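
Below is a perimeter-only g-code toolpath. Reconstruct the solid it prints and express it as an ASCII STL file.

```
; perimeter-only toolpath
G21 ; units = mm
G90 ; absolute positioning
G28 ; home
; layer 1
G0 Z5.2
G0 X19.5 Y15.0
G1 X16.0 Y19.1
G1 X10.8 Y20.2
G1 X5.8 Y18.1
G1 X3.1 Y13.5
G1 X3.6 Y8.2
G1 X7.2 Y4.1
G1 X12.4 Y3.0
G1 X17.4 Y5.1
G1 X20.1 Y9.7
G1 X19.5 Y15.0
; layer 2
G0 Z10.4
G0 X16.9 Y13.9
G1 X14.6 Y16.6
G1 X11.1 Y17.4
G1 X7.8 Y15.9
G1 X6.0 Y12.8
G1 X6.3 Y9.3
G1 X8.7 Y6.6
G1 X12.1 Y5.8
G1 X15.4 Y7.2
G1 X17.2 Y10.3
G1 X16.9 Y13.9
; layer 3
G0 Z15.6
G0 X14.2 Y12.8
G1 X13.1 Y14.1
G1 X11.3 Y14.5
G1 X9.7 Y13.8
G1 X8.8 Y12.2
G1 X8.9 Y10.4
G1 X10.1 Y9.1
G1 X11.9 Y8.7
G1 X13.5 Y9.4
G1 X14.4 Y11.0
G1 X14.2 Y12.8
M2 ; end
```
solid part
  facet normal 0.0000 0.0000 -1.0000
    outer loop
      vertex 10.5 23.1 0.0
      vertex 17.5 21.6 0.0
      vertex 22.2 16.2 0.0
    endloop
  endfacet
  facet normal 0.0000 0.0000 -1.0000
    outer loop
      vertex 3.9 20.3 0.0
      vertex 10.5 23.1 0.0
      vertex 22.2 16.2 0.0
    endloop
  endfacet
  facet normal 0.0000 0.0000 -1.0000
    outer loop
      vertex 0.3 14.1 0.0
      vertex 3.9 20.3 0.0
      vertex 22.2 16.2 0.0
    endloop
  endfacet
  facet normal 0.0000 0.0000 -1.0000
    outer loop
      vertex 1.0 7.0 0.0
      vertex 0.3 14.1 0.0
      vertex 22.2 16.2 0.0
    endloop
  endfacet
  facet normal 0.0000 0.0000 -1.0000
    outer loop
      vertex 5.7 1.6 0.0
      vertex 1.0 7.0 0.0
      vertex 22.2 16.2 0.0
    endloop
  endfacet
  facet normal 0.0000 0.0000 -1.0000
    outer loop
      vertex 12.7 0.1 0.0
      vertex 5.7 1.6 0.0
      vertex 22.2 16.2 0.0
    endloop
  endfacet
  facet normal 0.0000 0.0000 -1.0000
    outer loop
      vertex 19.3 2.9 0.0
      vertex 12.7 0.1 0.0
      vertex 22.2 16.2 0.0
    endloop
  endfacet
  facet normal 0.0000 0.0000 -1.0000
    outer loop
      vertex 22.9 9.1 0.0
      vertex 19.3 2.9 0.0
      vertex 22.2 16.2 0.0
    endloop
  endfacet
  facet normal 0.6666 0.5802 0.4680
    outer loop
      vertex 22.2 16.2 0.0
      vertex 17.5 21.6 0.0
      vertex 11.6 11.6 20.8
    endloop
  endfacet
  facet normal 0.1852 0.8641 0.4680
    outer loop
      vertex 17.5 21.6 0.0
      vertex 10.5 23.1 0.0
      vertex 11.6 11.6 20.8
    endloop
  endfacet
  facet normal -0.3451 0.8135 0.4680
    outer loop
      vertex 10.5 23.1 0.0
      vertex 3.9 20.3 0.0
      vertex 11.6 11.6 20.8
    endloop
  endfacet
  facet normal -0.7641 0.4436 0.4684
    outer loop
      vertex 3.9 20.3 0.0
      vertex 0.3 14.1 0.0
      vertex 11.6 11.6 20.8
    endloop
  endfacet
  facet normal -0.8797 -0.0867 0.4675
    outer loop
      vertex 0.3 14.1 0.0
      vertex 1.0 7.0 0.0
      vertex 11.6 11.6 20.8
    endloop
  endfacet
  facet normal -0.6666 -0.5802 0.4680
    outer loop
      vertex 1.0 7.0 0.0
      vertex 5.7 1.6 0.0
      vertex 11.6 11.6 20.8
    endloop
  endfacet
  facet normal -0.1852 -0.8641 0.4680
    outer loop
      vertex 5.7 1.6 0.0
      vertex 12.7 0.1 0.0
      vertex 11.6 11.6 20.8
    endloop
  endfacet
  facet normal 0.3451 -0.8135 0.4680
    outer loop
      vertex 12.7 0.1 0.0
      vertex 19.3 2.9 0.0
      vertex 11.6 11.6 20.8
    endloop
  endfacet
  facet normal 0.7641 -0.4436 0.4684
    outer loop
      vertex 19.3 2.9 0.0
      vertex 22.9 9.1 0.0
      vertex 11.6 11.6 20.8
    endloop
  endfacet
  facet normal 0.8797 0.0867 0.4675
    outer loop
      vertex 22.9 9.1 0.0
      vertex 22.2 16.2 0.0
      vertex 11.6 11.6 20.8
    endloop
  endfacet
endsolid part

The G0 Z moves step by Δz≈5.2 mm. The G1 loops shrink linearly with z, so the solid tapers from its base footprint up to z≈20.8. Closing with a flat bottom cap and the tapered top and triangulating gives 18 facets — a regular 10-sided pyramid, base circumscribed radius ≈ 11.6 mm, apex at z ≈ 20.8 mm.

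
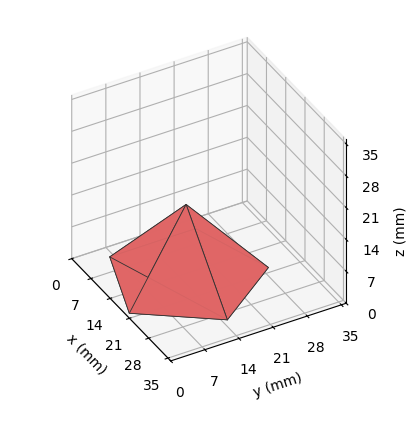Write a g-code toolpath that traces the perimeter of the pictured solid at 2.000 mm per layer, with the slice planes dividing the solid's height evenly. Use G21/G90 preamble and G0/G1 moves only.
Reading the render: the shape is a regular 5-sided pyramid, base circumscribed radius ≈ 15 mm, apex at z ≈ 16 mm (dimensions read to the nearest mm from the axis ticks). For the g-code, the solid's height is divided into equal slices at the stated Δz and each level perimeter traced with G1 moves after a G0 lift.

; perimeter-only toolpath
G21 ; units = mm
G90 ; absolute positioning
G28 ; home
; layer 1
G0 Z2.000
G0 X28.125 Y15.000
G1 X19.056 Y27.483
G1 X4.382 Y22.715
G1 X4.382 Y7.285
G1 X19.056 Y2.517
G1 X28.125 Y15.000
; layer 2
G0 Z4.000
G0 X26.250 Y15.000
G1 X18.476 Y25.700
G1 X5.899 Y21.613
G1 X5.899 Y8.387
G1 X18.476 Y4.300
G1 X26.250 Y15.000
; layer 3
G0 Z6.000
G0 X24.375 Y15.000
G1 X17.897 Y23.916
G1 X7.416 Y20.511
G1 X7.416 Y9.489
G1 X17.897 Y6.084
G1 X24.375 Y15.000
; layer 4
G0 Z8.000
G0 X22.500 Y15.000
G1 X17.318 Y22.133
G1 X8.933 Y19.409
G1 X8.933 Y10.591
G1 X17.318 Y7.867
G1 X22.500 Y15.000
; layer 5
G0 Z10.000
G0 X20.625 Y15.000
G1 X16.738 Y20.350
G1 X10.449 Y18.306
G1 X10.449 Y11.694
G1 X16.738 Y9.650
G1 X20.625 Y15.000
; layer 6
G0 Z12.000
G0 X18.750 Y15.000
G1 X16.159 Y18.566
G1 X11.966 Y17.204
G1 X11.966 Y12.796
G1 X16.159 Y11.434
G1 X18.750 Y15.000
; layer 7
G0 Z14.000
G0 X16.875 Y15.000
G1 X15.579 Y16.783
G1 X13.483 Y16.102
G1 X13.483 Y13.898
G1 X15.579 Y13.217
G1 X16.875 Y15.000
M2 ; end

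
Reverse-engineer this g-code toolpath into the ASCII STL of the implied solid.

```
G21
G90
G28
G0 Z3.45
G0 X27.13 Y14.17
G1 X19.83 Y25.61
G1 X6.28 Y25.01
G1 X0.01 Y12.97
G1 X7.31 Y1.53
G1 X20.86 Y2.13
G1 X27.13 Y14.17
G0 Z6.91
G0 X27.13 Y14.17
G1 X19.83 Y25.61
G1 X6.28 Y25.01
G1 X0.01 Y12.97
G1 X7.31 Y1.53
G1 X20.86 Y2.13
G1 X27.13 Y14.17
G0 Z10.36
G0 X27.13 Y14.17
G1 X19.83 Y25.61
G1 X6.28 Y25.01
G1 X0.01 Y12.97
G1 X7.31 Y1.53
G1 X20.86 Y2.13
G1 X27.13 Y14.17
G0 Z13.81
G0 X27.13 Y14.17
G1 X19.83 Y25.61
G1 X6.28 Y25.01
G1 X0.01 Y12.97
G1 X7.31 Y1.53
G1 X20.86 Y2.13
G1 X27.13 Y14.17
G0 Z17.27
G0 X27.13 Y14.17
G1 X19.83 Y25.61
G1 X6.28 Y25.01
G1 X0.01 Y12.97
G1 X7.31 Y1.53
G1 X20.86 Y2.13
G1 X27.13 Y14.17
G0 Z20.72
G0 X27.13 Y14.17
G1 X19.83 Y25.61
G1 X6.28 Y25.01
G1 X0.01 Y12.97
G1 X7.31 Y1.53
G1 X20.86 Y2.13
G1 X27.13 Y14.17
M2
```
solid part
  facet normal 0.0000 0.0000 -1.0000
    outer loop
      vertex 6.28 25.01 0.00
      vertex 19.83 25.61 0.00
      vertex 27.13 14.17 0.00
    endloop
  endfacet
  facet normal 0.0000 0.0000 -1.0000
    outer loop
      vertex 0.01 12.97 0.00
      vertex 6.28 25.01 0.00
      vertex 27.13 14.17 0.00
    endloop
  endfacet
  facet normal 0.0000 0.0000 -1.0000
    outer loop
      vertex 7.31 1.53 0.00
      vertex 0.01 12.97 0.00
      vertex 27.13 14.17 0.00
    endloop
  endfacet
  facet normal 0.0000 0.0000 -1.0000
    outer loop
      vertex 20.86 2.13 0.00
      vertex 7.31 1.53 0.00
      vertex 27.13 14.17 0.00
    endloop
  endfacet
  facet normal 0.0000 0.0000 1.0000
    outer loop
      vertex 27.13 14.17 20.72
      vertex 19.83 25.61 20.72
      vertex 6.28 25.01 20.72
    endloop
  endfacet
  facet normal 0.0000 0.0000 1.0000
    outer loop
      vertex 27.13 14.17 20.72
      vertex 6.28 25.01 20.72
      vertex 0.01 12.97 20.72
    endloop
  endfacet
  facet normal 0.0000 0.0000 1.0000
    outer loop
      vertex 27.13 14.17 20.72
      vertex 0.01 12.97 20.72
      vertex 7.31 1.53 20.72
    endloop
  endfacet
  facet normal 0.0000 0.0000 1.0000
    outer loop
      vertex 27.13 14.17 20.72
      vertex 7.31 1.53 20.72
      vertex 20.86 2.13 20.72
    endloop
  endfacet
  facet normal 0.8430 0.5379 0.0000
    outer loop
      vertex 27.13 14.17 0.00
      vertex 19.83 25.61 0.00
      vertex 19.83 25.61 20.72
    endloop
  endfacet
  facet normal 0.8430 0.5379 0.0000
    outer loop
      vertex 27.13 14.17 0.00
      vertex 19.83 25.61 20.72
      vertex 27.13 14.17 20.72
    endloop
  endfacet
  facet normal -0.0442 0.9990 0.0000
    outer loop
      vertex 19.83 25.61 0.00
      vertex 6.28 25.01 0.00
      vertex 6.28 25.01 20.72
    endloop
  endfacet
  facet normal -0.0442 0.9990 0.0000
    outer loop
      vertex 19.83 25.61 0.00
      vertex 6.28 25.01 20.72
      vertex 19.83 25.61 20.72
    endloop
  endfacet
  facet normal -0.8869 0.4619 0.0000
    outer loop
      vertex 6.28 25.01 0.00
      vertex 0.01 12.97 0.00
      vertex 0.01 12.97 20.72
    endloop
  endfacet
  facet normal -0.8869 0.4619 0.0000
    outer loop
      vertex 6.28 25.01 0.00
      vertex 0.01 12.97 20.72
      vertex 6.28 25.01 20.72
    endloop
  endfacet
  facet normal -0.8430 -0.5379 0.0000
    outer loop
      vertex 0.01 12.97 0.00
      vertex 7.31 1.53 0.00
      vertex 7.31 1.53 20.72
    endloop
  endfacet
  facet normal -0.8430 -0.5379 0.0000
    outer loop
      vertex 0.01 12.97 0.00
      vertex 7.31 1.53 20.72
      vertex 0.01 12.97 20.72
    endloop
  endfacet
  facet normal 0.0442 -0.9990 0.0000
    outer loop
      vertex 7.31 1.53 0.00
      vertex 20.86 2.13 0.00
      vertex 20.86 2.13 20.72
    endloop
  endfacet
  facet normal 0.0442 -0.9990 0.0000
    outer loop
      vertex 7.31 1.53 0.00
      vertex 20.86 2.13 20.72
      vertex 7.31 1.53 20.72
    endloop
  endfacet
  facet normal 0.8869 -0.4619 0.0000
    outer loop
      vertex 20.86 2.13 0.00
      vertex 27.13 14.17 0.00
      vertex 27.13 14.17 20.72
    endloop
  endfacet
  facet normal 0.8869 -0.4619 0.0000
    outer loop
      vertex 20.86 2.13 0.00
      vertex 27.13 14.17 20.72
      vertex 20.86 2.13 20.72
    endloop
  endfacet
endsolid part

The G0 Z moves step by Δz≈3.45 mm. Every layer's G1 loop is the same polygon, so the solid is a straight extrusion of it from z=0 to z≈20.7. Closing with flat bottom and top caps and triangulating gives 20 facets — a regular 6-sided prism (a cylinder approximated with 6 flat sides), circumscribed radius ≈ 13.6 mm, height ≈ 20.7 mm.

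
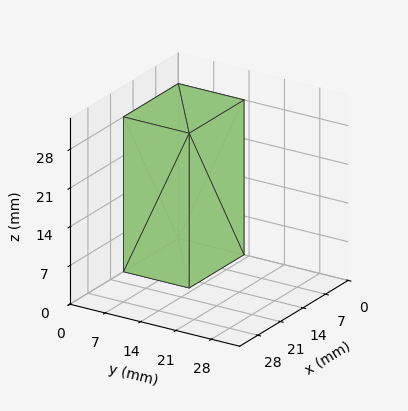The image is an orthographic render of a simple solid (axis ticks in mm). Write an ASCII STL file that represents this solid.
Reading the render: the shape is a rectangular box, roughly 17 × 13 mm footprint and 28 mm tall (dimensions read to the nearest mm from the axis ticks). For the STL, each face is triangulated and given an outward normal.

solid part
  facet normal 0.0000 0.0000 -1.0000
    outer loop
      vertex 17.0 13.0 0.0
      vertex 17.0 0.0 0.0
      vertex 0.0 0.0 0.0
    endloop
  endfacet
  facet normal 0.0000 0.0000 -1.0000
    outer loop
      vertex 0.0 13.0 0.0
      vertex 17.0 13.0 0.0
      vertex 0.0 0.0 0.0
    endloop
  endfacet
  facet normal 0.0000 0.0000 1.0000
    outer loop
      vertex 0.0 0.0 28.0
      vertex 17.0 0.0 28.0
      vertex 17.0 13.0 28.0
    endloop
  endfacet
  facet normal 0.0000 0.0000 1.0000
    outer loop
      vertex 0.0 0.0 28.0
      vertex 17.0 13.0 28.0
      vertex 0.0 13.0 28.0
    endloop
  endfacet
  facet normal 0.0000 -1.0000 0.0000
    outer loop
      vertex 0.0 0.0 0.0
      vertex 17.0 0.0 0.0
      vertex 17.0 0.0 28.0
    endloop
  endfacet
  facet normal 0.0000 -1.0000 0.0000
    outer loop
      vertex 0.0 0.0 0.0
      vertex 17.0 0.0 28.0
      vertex 0.0 0.0 28.0
    endloop
  endfacet
  facet normal 0.0000 1.0000 0.0000
    outer loop
      vertex 17.0 13.0 28.0
      vertex 17.0 13.0 0.0
      vertex 0.0 13.0 0.0
    endloop
  endfacet
  facet normal 0.0000 1.0000 0.0000
    outer loop
      vertex 0.0 13.0 28.0
      vertex 17.0 13.0 28.0
      vertex 0.0 13.0 0.0
    endloop
  endfacet
  facet normal -1.0000 0.0000 0.0000
    outer loop
      vertex 0.0 13.0 28.0
      vertex 0.0 13.0 0.0
      vertex 0.0 0.0 0.0
    endloop
  endfacet
  facet normal -1.0000 0.0000 0.0000
    outer loop
      vertex 0.0 0.0 28.0
      vertex 0.0 13.0 28.0
      vertex 0.0 0.0 0.0
    endloop
  endfacet
  facet normal 1.0000 0.0000 0.0000
    outer loop
      vertex 17.0 0.0 0.0
      vertex 17.0 13.0 0.0
      vertex 17.0 13.0 28.0
    endloop
  endfacet
  facet normal 1.0000 0.0000 0.0000
    outer loop
      vertex 17.0 0.0 0.0
      vertex 17.0 13.0 28.0
      vertex 17.0 0.0 28.0
    endloop
  endfacet
endsolid part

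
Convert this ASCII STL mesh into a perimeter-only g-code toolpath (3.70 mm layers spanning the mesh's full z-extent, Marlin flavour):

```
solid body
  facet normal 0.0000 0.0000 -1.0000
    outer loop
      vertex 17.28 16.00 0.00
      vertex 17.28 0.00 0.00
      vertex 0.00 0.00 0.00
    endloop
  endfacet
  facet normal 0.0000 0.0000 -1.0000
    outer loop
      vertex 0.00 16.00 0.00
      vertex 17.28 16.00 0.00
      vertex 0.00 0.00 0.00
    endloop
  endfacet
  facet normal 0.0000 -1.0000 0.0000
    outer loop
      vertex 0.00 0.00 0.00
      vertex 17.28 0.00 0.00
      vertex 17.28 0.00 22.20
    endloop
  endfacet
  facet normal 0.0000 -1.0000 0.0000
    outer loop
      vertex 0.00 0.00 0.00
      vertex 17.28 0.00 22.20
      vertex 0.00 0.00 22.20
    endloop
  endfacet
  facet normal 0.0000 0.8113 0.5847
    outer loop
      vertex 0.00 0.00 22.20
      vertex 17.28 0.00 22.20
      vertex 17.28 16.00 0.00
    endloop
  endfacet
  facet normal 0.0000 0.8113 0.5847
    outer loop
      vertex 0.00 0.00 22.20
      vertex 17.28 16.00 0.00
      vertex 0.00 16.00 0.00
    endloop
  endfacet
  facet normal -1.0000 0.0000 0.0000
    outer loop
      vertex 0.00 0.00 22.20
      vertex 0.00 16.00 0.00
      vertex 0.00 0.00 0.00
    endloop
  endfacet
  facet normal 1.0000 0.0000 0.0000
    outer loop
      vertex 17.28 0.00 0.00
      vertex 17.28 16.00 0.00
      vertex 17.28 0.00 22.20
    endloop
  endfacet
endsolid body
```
; perimeter-only toolpath
G21 ; units = mm
G90 ; absolute positioning
G28 ; home
; layer 1
G0 Z3.70
G0 X0.00 Y0.00
G1 X17.28 Y0.00
G1 X17.28 Y13.33
G1 X0.00 Y13.33
G1 X0.00 Y0.00
; layer 2
G0 Z7.40
G0 X0.00 Y0.00
G1 X17.28 Y0.00
G1 X17.28 Y10.67
G1 X0.00 Y10.67
G1 X0.00 Y0.00
; layer 3
G0 Z11.10
G0 X0.00 Y0.00
G1 X17.28 Y0.00
G1 X17.28 Y8.00
G1 X0.00 Y8.00
G1 X0.00 Y0.00
; layer 4
G0 Z14.80
G0 X0.00 Y0.00
G1 X17.28 Y0.00
G1 X17.28 Y5.33
G1 X0.00 Y5.33
G1 X0.00 Y0.00
; layer 5
G0 Z18.50
G0 X0.00 Y0.00
G1 X17.28 Y0.00
G1 X17.28 Y2.67
G1 X0.00 Y2.67
G1 X0.00 Y0.00
M2 ; end

The solid is a wedge (ramp): 17.3 × 16 mm base, rising to 22.2 mm along the y=0 edge and sloping linearly to z=0 at y=16. Slicing at Δz = 3.70 mm — 6 equal slices spanning the solid's height, so layer i sits at z = i·h/6 — gives 5 non-empty perimeters. Each is a 4-segment closed polygon; G0 lifts to the layer z and rapids to the start vertex, then G1 traces the edges. The cross-section shrinks linearly with z (the slice at the apex is degenerate and omitted).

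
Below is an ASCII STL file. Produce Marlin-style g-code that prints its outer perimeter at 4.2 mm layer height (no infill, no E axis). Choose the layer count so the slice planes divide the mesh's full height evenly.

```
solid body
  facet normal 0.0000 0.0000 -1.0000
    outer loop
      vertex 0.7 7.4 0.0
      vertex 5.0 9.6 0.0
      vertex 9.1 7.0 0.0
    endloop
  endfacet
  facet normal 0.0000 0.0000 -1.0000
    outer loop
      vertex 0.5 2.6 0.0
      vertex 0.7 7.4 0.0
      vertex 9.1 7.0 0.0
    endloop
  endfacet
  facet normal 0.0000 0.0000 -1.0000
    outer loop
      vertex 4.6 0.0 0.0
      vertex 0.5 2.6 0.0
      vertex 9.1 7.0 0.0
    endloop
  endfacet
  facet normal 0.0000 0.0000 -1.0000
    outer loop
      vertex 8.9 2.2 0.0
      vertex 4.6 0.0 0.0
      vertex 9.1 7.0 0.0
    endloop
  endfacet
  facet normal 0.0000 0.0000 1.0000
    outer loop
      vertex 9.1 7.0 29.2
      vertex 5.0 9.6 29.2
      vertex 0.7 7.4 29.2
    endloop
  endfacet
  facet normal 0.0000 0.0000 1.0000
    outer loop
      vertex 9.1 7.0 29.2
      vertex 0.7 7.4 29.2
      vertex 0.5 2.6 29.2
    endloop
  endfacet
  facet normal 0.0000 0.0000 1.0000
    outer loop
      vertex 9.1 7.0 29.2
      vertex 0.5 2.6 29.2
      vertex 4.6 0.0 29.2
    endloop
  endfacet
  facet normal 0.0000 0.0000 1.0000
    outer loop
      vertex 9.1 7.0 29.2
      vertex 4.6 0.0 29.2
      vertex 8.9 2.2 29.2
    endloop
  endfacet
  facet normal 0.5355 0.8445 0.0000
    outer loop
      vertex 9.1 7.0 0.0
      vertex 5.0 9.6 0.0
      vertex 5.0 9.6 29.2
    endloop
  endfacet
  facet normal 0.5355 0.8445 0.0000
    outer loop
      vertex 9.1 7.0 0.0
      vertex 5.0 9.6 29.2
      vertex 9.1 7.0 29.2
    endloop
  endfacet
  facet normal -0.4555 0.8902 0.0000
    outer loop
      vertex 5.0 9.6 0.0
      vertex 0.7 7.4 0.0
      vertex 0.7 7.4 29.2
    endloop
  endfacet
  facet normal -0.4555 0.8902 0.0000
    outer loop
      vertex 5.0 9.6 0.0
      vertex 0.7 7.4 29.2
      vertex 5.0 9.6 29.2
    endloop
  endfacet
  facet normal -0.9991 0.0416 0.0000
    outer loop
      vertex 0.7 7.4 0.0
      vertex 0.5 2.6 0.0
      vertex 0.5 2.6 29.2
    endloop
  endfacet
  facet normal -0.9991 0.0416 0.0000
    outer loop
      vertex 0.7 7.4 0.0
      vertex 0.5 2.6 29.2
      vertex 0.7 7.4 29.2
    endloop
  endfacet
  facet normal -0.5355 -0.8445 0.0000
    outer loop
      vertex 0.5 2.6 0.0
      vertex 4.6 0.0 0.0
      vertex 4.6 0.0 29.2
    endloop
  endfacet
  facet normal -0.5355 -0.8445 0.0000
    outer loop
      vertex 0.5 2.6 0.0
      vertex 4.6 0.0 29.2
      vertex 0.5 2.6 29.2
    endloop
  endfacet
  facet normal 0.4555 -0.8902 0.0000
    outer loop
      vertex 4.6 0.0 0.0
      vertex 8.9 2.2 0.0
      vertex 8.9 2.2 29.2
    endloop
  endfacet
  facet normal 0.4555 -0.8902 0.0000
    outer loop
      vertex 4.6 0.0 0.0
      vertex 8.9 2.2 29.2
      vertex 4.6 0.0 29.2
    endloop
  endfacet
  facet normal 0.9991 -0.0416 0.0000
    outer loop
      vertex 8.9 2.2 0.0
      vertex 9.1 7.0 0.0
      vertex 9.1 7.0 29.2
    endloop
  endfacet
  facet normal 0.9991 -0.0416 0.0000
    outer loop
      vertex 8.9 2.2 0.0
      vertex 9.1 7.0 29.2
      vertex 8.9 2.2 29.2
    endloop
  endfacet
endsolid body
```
; perimeter-only toolpath
G21 ; units = mm
G90 ; absolute positioning
G28 ; home
; layer 1
G0 Z4.2
G0 X9.1 Y7.0
G1 X5.0 Y9.6
G1 X0.7 Y7.4
G1 X0.5 Y2.6
G1 X4.6 Y0.0
G1 X8.9 Y2.2
G1 X9.1 Y7.0
; layer 2
G0 Z8.3
G0 X9.1 Y7.0
G1 X5.0 Y9.6
G1 X0.7 Y7.4
G1 X0.5 Y2.6
G1 X4.6 Y0.0
G1 X8.9 Y2.2
G1 X9.1 Y7.0
; layer 3
G0 Z12.5
G0 X9.1 Y7.0
G1 X5.0 Y9.6
G1 X0.7 Y7.4
G1 X0.5 Y2.6
G1 X4.6 Y0.0
G1 X8.9 Y2.2
G1 X9.1 Y7.0
; layer 4
G0 Z16.7
G0 X9.1 Y7.0
G1 X5.0 Y9.6
G1 X0.7 Y7.4
G1 X0.5 Y2.6
G1 X4.6 Y0.0
G1 X8.9 Y2.2
G1 X9.1 Y7.0
; layer 5
G0 Z20.9
G0 X9.1 Y7.0
G1 X5.0 Y9.6
G1 X0.7 Y7.4
G1 X0.5 Y2.6
G1 X4.6 Y0.0
G1 X8.9 Y2.2
G1 X9.1 Y7.0
; layer 6
G0 Z25.0
G0 X9.1 Y7.0
G1 X5.0 Y9.6
G1 X0.7 Y7.4
G1 X0.5 Y2.6
G1 X4.6 Y0.0
G1 X8.9 Y2.2
G1 X9.1 Y7.0
; layer 7
G0 Z29.2
G0 X9.1 Y7.0
G1 X5.0 Y9.6
G1 X0.7 Y7.4
G1 X0.5 Y2.6
G1 X4.6 Y0.0
G1 X8.9 Y2.2
G1 X9.1 Y7.0
M2 ; end

The solid is a regular 6-sided prism (a cylinder approximated with 6 flat sides), circumscribed radius ≈ 4.8 mm, height ≈ 29.2 mm. Slicing at Δz = 4.2 mm — 7 equal slices spanning the solid's height, so layer i sits at z = i·h/7 — gives 7 non-empty perimeters. Each is a 6-segment closed polygon; G0 lifts to the layer z and rapids to the start vertex, then G1 traces the edges.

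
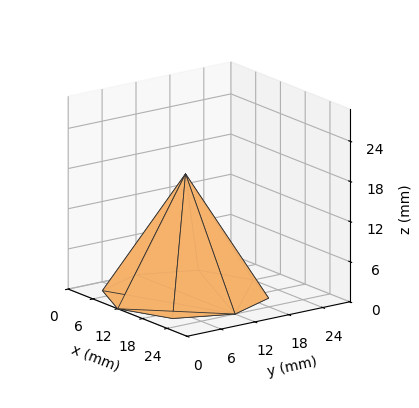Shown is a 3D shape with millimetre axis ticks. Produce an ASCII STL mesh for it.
Reading the render: the shape is a regular 8-sided pyramid, base circumscribed radius ≈ 12 mm, apex at z ≈ 18 mm (dimensions read to the nearest mm from the axis ticks). For the STL, each face is triangulated and given an outward normal.

solid part
  facet normal 0.0000 0.0000 -1.0000
    outer loop
      vertex 12.0 24.0 0.0
      vertex 20.5 20.5 0.0
      vertex 24.0 12.0 0.0
    endloop
  endfacet
  facet normal 0.0000 0.0000 -1.0000
    outer loop
      vertex 3.5 20.5 0.0
      vertex 12.0 24.0 0.0
      vertex 24.0 12.0 0.0
    endloop
  endfacet
  facet normal 0.0000 0.0000 -1.0000
    outer loop
      vertex 0.0 12.0 0.0
      vertex 3.5 20.5 0.0
      vertex 24.0 12.0 0.0
    endloop
  endfacet
  facet normal 0.0000 0.0000 -1.0000
    outer loop
      vertex 3.5 3.5 0.0
      vertex 0.0 12.0 0.0
      vertex 24.0 12.0 0.0
    endloop
  endfacet
  facet normal 0.0000 0.0000 -1.0000
    outer loop
      vertex 12.0 0.0 0.0
      vertex 3.5 3.5 0.0
      vertex 24.0 12.0 0.0
    endloop
  endfacet
  facet normal 0.0000 0.0000 -1.0000
    outer loop
      vertex 20.5 3.5 0.0
      vertex 12.0 0.0 0.0
      vertex 24.0 12.0 0.0
    endloop
  endfacet
  facet normal 0.7871 0.3241 0.5248
    outer loop
      vertex 24.0 12.0 0.0
      vertex 20.5 20.5 0.0
      vertex 12.0 12.0 18.0
    endloop
  endfacet
  facet normal 0.3241 0.7871 0.5248
    outer loop
      vertex 20.5 20.5 0.0
      vertex 12.0 24.0 0.0
      vertex 12.0 12.0 18.0
    endloop
  endfacet
  facet normal -0.3241 0.7871 0.5248
    outer loop
      vertex 12.0 24.0 0.0
      vertex 3.5 20.5 0.0
      vertex 12.0 12.0 18.0
    endloop
  endfacet
  facet normal -0.7871 0.3241 0.5248
    outer loop
      vertex 3.5 20.5 0.0
      vertex 0.0 12.0 0.0
      vertex 12.0 12.0 18.0
    endloop
  endfacet
  facet normal -0.7871 -0.3241 0.5248
    outer loop
      vertex 0.0 12.0 0.0
      vertex 3.5 3.5 0.0
      vertex 12.0 12.0 18.0
    endloop
  endfacet
  facet normal -0.3241 -0.7871 0.5248
    outer loop
      vertex 3.5 3.5 0.0
      vertex 12.0 0.0 0.0
      vertex 12.0 12.0 18.0
    endloop
  endfacet
  facet normal 0.3241 -0.7871 0.5248
    outer loop
      vertex 12.0 0.0 0.0
      vertex 20.5 3.5 0.0
      vertex 12.0 12.0 18.0
    endloop
  endfacet
  facet normal 0.7871 -0.3241 0.5248
    outer loop
      vertex 20.5 3.5 0.0
      vertex 24.0 12.0 0.0
      vertex 12.0 12.0 18.0
    endloop
  endfacet
endsolid part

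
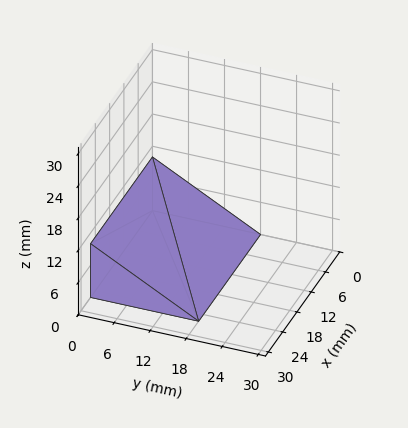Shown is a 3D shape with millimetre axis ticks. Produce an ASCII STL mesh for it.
Reading the render: the shape is a wedge (ramp): 26 × 18 mm base, rising to 10 mm along the y=0 edge and sloping linearly to z=0 at y=18 (dimensions read to the nearest mm from the axis ticks). For the STL, each face is triangulated and given an outward normal.

solid part
  facet normal 0.0000 0.0000 -1.0000
    outer loop
      vertex 26.0 18.0 0.0
      vertex 26.0 0.0 0.0
      vertex 0.0 0.0 0.0
    endloop
  endfacet
  facet normal 0.0000 0.0000 -1.0000
    outer loop
      vertex 0.0 18.0 0.0
      vertex 26.0 18.0 0.0
      vertex 0.0 0.0 0.0
    endloop
  endfacet
  facet normal 0.0000 -1.0000 0.0000
    outer loop
      vertex 0.0 0.0 0.0
      vertex 26.0 0.0 0.0
      vertex 26.0 0.0 10.0
    endloop
  endfacet
  facet normal 0.0000 -1.0000 0.0000
    outer loop
      vertex 0.0 0.0 0.0
      vertex 26.0 0.0 10.0
      vertex 0.0 0.0 10.0
    endloop
  endfacet
  facet normal 0.0000 0.4856 0.8742
    outer loop
      vertex 0.0 0.0 10.0
      vertex 26.0 0.0 10.0
      vertex 26.0 18.0 0.0
    endloop
  endfacet
  facet normal 0.0000 0.4856 0.8742
    outer loop
      vertex 0.0 0.0 10.0
      vertex 26.0 18.0 0.0
      vertex 0.0 18.0 0.0
    endloop
  endfacet
  facet normal -1.0000 0.0000 0.0000
    outer loop
      vertex 0.0 0.0 10.0
      vertex 0.0 18.0 0.0
      vertex 0.0 0.0 0.0
    endloop
  endfacet
  facet normal 1.0000 0.0000 0.0000
    outer loop
      vertex 26.0 0.0 0.0
      vertex 26.0 18.0 0.0
      vertex 26.0 0.0 10.0
    endloop
  endfacet
endsolid part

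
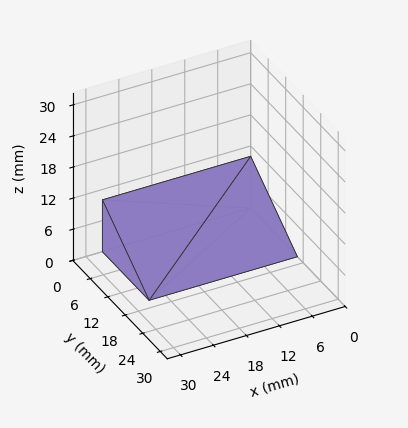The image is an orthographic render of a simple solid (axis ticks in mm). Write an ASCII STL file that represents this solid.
Reading the render: the shape is a wedge (ramp): 27 × 16 mm base, rising to 10 mm along the y=0 edge and sloping linearly to z=0 at y=16 (dimensions read to the nearest mm from the axis ticks). For the STL, each face is triangulated and given an outward normal.

solid part
  facet normal 0.0000 0.0000 -1.0000
    outer loop
      vertex 27.000 16.000 0.000
      vertex 27.000 0.000 0.000
      vertex 0.000 0.000 0.000
    endloop
  endfacet
  facet normal 0.0000 0.0000 -1.0000
    outer loop
      vertex 0.000 16.000 0.000
      vertex 27.000 16.000 0.000
      vertex 0.000 0.000 0.000
    endloop
  endfacet
  facet normal 0.0000 -1.0000 0.0000
    outer loop
      vertex 0.000 0.000 0.000
      vertex 27.000 0.000 0.000
      vertex 27.000 0.000 10.000
    endloop
  endfacet
  facet normal 0.0000 -1.0000 0.0000
    outer loop
      vertex 0.000 0.000 0.000
      vertex 27.000 0.000 10.000
      vertex 0.000 0.000 10.000
    endloop
  endfacet
  facet normal 0.0000 0.5300 0.8480
    outer loop
      vertex 0.000 0.000 10.000
      vertex 27.000 0.000 10.000
      vertex 27.000 16.000 0.000
    endloop
  endfacet
  facet normal 0.0000 0.5300 0.8480
    outer loop
      vertex 0.000 0.000 10.000
      vertex 27.000 16.000 0.000
      vertex 0.000 16.000 0.000
    endloop
  endfacet
  facet normal -1.0000 0.0000 0.0000
    outer loop
      vertex 0.000 0.000 10.000
      vertex 0.000 16.000 0.000
      vertex 0.000 0.000 0.000
    endloop
  endfacet
  facet normal 1.0000 0.0000 0.0000
    outer loop
      vertex 27.000 0.000 0.000
      vertex 27.000 16.000 0.000
      vertex 27.000 0.000 10.000
    endloop
  endfacet
endsolid part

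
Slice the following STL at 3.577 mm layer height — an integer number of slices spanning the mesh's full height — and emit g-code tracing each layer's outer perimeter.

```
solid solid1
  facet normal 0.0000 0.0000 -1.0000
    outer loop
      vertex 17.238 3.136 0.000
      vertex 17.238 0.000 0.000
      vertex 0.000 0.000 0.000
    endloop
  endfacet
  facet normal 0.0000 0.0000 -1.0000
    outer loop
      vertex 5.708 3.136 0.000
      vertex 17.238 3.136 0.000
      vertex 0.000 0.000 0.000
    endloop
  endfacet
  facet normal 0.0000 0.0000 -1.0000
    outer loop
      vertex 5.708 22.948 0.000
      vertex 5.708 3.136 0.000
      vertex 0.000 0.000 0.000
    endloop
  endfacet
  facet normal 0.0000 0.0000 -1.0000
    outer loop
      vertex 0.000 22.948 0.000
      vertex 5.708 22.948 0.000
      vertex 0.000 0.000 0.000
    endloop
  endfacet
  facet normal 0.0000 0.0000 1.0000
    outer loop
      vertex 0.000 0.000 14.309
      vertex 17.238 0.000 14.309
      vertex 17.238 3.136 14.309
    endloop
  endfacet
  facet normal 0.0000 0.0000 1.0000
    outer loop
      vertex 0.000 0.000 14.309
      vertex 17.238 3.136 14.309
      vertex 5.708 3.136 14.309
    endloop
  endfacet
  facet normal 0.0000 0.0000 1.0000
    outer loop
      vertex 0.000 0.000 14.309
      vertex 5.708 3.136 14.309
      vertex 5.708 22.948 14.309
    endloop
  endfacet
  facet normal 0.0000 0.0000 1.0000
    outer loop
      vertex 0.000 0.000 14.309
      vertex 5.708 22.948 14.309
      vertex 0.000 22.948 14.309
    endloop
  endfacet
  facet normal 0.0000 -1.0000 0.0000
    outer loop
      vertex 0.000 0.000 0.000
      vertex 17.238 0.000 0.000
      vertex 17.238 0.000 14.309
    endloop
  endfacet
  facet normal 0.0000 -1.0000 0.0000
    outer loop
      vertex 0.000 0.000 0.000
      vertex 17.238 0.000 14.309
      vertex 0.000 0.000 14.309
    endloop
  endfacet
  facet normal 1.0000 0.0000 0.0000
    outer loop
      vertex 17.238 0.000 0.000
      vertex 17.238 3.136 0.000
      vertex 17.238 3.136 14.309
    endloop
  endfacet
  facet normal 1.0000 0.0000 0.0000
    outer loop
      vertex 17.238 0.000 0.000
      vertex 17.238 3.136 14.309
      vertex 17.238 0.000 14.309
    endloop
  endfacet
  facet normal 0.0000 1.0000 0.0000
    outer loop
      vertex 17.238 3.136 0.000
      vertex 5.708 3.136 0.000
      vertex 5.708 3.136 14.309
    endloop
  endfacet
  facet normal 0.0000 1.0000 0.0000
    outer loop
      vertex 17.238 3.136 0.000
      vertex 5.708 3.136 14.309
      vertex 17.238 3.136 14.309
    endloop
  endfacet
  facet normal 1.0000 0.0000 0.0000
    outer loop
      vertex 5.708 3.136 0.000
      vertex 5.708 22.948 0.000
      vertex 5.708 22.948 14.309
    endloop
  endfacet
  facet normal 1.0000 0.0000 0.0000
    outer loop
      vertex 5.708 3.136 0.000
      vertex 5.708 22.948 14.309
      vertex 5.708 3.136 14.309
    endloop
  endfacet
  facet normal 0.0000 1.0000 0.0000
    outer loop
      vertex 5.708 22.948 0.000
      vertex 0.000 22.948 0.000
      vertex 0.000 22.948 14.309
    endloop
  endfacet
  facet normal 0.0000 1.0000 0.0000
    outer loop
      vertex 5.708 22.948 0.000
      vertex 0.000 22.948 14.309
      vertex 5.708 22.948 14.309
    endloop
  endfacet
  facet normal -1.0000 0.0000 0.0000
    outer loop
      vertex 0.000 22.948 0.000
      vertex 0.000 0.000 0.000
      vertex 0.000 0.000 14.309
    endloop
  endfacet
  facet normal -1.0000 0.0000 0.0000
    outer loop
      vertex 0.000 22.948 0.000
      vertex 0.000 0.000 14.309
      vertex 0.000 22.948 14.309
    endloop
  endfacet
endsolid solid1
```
; perimeter-only toolpath
G21 ; units = mm
G90 ; absolute positioning
G28 ; home
; layer 1
G0 Z3.577
G0 X0.000 Y0.000
G1 X17.238 Y0.000
G1 X17.238 Y3.136
G1 X5.708 Y3.136
G1 X5.708 Y22.948
G1 X0.000 Y22.948
G1 X0.000 Y0.000
; layer 2
G0 Z7.154
G0 X0.000 Y0.000
G1 X17.238 Y0.000
G1 X17.238 Y3.136
G1 X5.708 Y3.136
G1 X5.708 Y22.948
G1 X0.000 Y22.948
G1 X0.000 Y0.000
; layer 3
G0 Z10.732
G0 X0.000 Y0.000
G1 X17.238 Y0.000
G1 X17.238 Y3.136
G1 X5.708 Y3.136
G1 X5.708 Y22.948
G1 X0.000 Y22.948
G1 X0.000 Y0.000
; layer 4
G0 Z14.309
G0 X0.000 Y0.000
G1 X17.238 Y0.000
G1 X17.238 Y3.136
G1 X5.708 Y3.136
G1 X5.708 Y22.948
G1 X0.000 Y22.948
G1 X0.000 Y0.000
M2 ; end

The solid is an L-shaped prism: outer 17.2 × 22.9 mm, arm thicknesses ≈ 3.14 mm (horizontal) and 5.71 mm (vertical), extruded 14.3 mm in z. Slicing at Δz = 3.577 mm — 4 equal slices spanning the solid's height, so layer i sits at z = i·h/4 — gives 4 non-empty perimeters. Each is a 6-segment closed polygon; G0 lifts to the layer z and rapids to the start vertex, then G1 traces the edges.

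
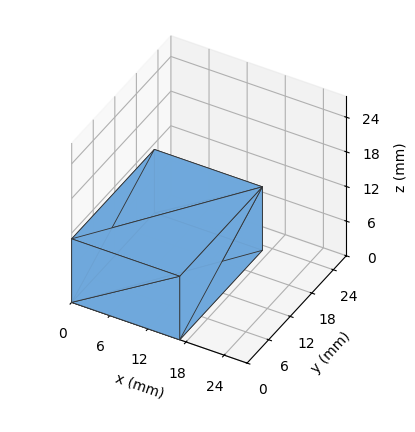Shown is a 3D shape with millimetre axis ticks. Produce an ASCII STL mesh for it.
Reading the render: the shape is a rectangular box, roughly 17 × 23 mm footprint and 11 mm tall (dimensions read to the nearest mm from the axis ticks). For the STL, each face is triangulated and given an outward normal.

solid part
  facet normal 0.0000 0.0000 -1.0000
    outer loop
      vertex 17.0 23.0 0.0
      vertex 17.0 0.0 0.0
      vertex 0.0 0.0 0.0
    endloop
  endfacet
  facet normal 0.0000 0.0000 -1.0000
    outer loop
      vertex 0.0 23.0 0.0
      vertex 17.0 23.0 0.0
      vertex 0.0 0.0 0.0
    endloop
  endfacet
  facet normal 0.0000 0.0000 1.0000
    outer loop
      vertex 0.0 0.0 11.0
      vertex 17.0 0.0 11.0
      vertex 17.0 23.0 11.0
    endloop
  endfacet
  facet normal 0.0000 0.0000 1.0000
    outer loop
      vertex 0.0 0.0 11.0
      vertex 17.0 23.0 11.0
      vertex 0.0 23.0 11.0
    endloop
  endfacet
  facet normal 0.0000 -1.0000 0.0000
    outer loop
      vertex 0.0 0.0 0.0
      vertex 17.0 0.0 0.0
      vertex 17.0 0.0 11.0
    endloop
  endfacet
  facet normal 0.0000 -1.0000 0.0000
    outer loop
      vertex 0.0 0.0 0.0
      vertex 17.0 0.0 11.0
      vertex 0.0 0.0 11.0
    endloop
  endfacet
  facet normal 0.0000 1.0000 0.0000
    outer loop
      vertex 17.0 23.0 11.0
      vertex 17.0 23.0 0.0
      vertex 0.0 23.0 0.0
    endloop
  endfacet
  facet normal 0.0000 1.0000 0.0000
    outer loop
      vertex 0.0 23.0 11.0
      vertex 17.0 23.0 11.0
      vertex 0.0 23.0 0.0
    endloop
  endfacet
  facet normal -1.0000 0.0000 0.0000
    outer loop
      vertex 0.0 23.0 11.0
      vertex 0.0 23.0 0.0
      vertex 0.0 0.0 0.0
    endloop
  endfacet
  facet normal -1.0000 0.0000 0.0000
    outer loop
      vertex 0.0 0.0 11.0
      vertex 0.0 23.0 11.0
      vertex 0.0 0.0 0.0
    endloop
  endfacet
  facet normal 1.0000 0.0000 0.0000
    outer loop
      vertex 17.0 0.0 0.0
      vertex 17.0 23.0 0.0
      vertex 17.0 23.0 11.0
    endloop
  endfacet
  facet normal 1.0000 0.0000 0.0000
    outer loop
      vertex 17.0 0.0 0.0
      vertex 17.0 23.0 11.0
      vertex 17.0 0.0 11.0
    endloop
  endfacet
endsolid part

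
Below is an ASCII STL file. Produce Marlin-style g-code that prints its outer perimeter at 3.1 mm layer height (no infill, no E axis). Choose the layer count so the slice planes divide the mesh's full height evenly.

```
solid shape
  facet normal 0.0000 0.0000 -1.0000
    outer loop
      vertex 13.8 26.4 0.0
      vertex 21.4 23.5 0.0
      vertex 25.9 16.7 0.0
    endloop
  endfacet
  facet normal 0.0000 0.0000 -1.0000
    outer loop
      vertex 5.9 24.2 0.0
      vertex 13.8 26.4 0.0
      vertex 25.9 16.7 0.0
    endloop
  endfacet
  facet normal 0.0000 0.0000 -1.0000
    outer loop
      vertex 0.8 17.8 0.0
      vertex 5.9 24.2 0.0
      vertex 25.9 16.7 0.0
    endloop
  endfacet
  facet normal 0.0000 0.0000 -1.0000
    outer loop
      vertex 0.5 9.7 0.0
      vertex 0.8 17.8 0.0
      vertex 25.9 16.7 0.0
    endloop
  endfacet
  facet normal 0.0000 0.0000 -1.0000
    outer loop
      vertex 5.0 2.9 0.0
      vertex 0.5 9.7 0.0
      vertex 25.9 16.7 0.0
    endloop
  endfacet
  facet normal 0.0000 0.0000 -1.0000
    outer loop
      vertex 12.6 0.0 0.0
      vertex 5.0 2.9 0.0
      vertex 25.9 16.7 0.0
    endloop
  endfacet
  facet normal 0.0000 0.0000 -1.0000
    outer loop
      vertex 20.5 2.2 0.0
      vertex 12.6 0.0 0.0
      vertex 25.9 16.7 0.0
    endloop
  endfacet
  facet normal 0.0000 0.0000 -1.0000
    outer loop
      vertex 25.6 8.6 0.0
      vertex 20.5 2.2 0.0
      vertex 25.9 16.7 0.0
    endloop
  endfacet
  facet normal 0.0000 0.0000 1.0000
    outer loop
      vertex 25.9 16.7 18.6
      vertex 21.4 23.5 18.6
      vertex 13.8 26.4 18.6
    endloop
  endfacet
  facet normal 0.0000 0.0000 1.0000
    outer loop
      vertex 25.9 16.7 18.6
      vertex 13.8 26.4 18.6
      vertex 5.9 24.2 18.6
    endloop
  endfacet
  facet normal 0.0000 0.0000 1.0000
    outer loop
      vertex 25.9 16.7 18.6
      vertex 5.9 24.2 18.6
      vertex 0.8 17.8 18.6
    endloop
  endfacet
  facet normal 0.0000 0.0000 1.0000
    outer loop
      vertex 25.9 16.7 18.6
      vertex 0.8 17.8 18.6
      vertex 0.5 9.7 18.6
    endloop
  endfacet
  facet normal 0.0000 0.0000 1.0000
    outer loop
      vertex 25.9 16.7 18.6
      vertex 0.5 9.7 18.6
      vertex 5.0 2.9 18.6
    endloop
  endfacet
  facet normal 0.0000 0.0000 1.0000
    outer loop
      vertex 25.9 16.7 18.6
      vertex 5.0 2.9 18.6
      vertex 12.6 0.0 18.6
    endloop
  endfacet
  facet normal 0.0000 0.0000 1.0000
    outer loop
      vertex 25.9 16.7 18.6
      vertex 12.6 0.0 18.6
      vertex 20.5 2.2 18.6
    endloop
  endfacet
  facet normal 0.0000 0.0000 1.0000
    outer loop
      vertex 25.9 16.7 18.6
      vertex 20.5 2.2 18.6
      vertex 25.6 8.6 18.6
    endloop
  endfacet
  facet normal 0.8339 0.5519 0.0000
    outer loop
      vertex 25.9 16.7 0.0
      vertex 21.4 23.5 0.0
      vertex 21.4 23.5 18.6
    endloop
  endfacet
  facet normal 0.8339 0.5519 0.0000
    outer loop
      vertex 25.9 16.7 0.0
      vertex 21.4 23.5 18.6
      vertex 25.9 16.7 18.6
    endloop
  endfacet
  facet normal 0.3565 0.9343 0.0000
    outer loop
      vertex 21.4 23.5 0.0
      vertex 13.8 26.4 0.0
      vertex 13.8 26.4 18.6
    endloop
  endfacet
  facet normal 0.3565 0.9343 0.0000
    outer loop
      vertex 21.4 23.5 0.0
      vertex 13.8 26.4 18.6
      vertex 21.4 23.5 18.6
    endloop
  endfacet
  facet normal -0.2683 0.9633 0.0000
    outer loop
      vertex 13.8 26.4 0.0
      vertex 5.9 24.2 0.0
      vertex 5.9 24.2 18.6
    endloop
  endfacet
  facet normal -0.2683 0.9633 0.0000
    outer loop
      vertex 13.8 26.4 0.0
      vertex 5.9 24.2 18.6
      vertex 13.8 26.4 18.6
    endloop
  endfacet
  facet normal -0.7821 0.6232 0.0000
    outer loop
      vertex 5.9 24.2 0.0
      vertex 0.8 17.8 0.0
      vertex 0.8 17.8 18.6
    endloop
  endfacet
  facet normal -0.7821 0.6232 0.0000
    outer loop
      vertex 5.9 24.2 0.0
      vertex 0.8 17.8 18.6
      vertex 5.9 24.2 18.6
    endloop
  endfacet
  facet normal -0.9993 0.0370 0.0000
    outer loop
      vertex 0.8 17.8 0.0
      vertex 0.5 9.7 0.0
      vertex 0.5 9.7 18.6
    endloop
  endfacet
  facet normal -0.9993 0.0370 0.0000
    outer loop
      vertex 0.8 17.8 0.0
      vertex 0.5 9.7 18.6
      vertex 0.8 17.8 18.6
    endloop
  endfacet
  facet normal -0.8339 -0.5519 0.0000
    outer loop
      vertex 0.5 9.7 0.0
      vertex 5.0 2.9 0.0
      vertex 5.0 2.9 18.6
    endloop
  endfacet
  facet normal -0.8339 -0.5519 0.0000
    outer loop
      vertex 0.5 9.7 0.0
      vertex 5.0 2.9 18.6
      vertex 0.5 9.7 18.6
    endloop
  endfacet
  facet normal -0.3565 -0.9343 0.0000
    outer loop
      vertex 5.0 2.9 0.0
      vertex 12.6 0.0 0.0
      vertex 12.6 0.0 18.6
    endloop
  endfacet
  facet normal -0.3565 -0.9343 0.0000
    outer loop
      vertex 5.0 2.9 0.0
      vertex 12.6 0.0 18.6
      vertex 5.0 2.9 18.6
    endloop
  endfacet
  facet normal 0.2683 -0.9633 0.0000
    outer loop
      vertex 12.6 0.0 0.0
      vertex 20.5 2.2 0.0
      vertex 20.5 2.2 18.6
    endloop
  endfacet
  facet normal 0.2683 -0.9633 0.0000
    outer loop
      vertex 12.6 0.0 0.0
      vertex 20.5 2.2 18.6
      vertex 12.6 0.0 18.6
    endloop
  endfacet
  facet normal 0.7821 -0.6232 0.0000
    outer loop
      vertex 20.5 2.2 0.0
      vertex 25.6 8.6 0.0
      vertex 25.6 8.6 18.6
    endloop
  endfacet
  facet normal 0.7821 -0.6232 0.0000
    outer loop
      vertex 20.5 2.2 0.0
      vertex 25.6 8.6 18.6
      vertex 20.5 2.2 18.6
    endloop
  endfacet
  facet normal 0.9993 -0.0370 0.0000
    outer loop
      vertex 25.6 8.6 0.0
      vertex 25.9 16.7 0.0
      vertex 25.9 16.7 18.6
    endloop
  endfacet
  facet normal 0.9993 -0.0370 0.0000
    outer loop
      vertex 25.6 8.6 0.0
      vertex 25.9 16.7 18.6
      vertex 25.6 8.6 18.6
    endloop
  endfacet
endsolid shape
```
; perimeter-only toolpath
G21 ; units = mm
G90 ; absolute positioning
G28 ; home
; layer 1
G0 Z3.1
G0 X25.9 Y16.7
G1 X21.4 Y23.5
G1 X13.8 Y26.4
G1 X5.9 Y24.2
G1 X0.8 Y17.8
G1 X0.5 Y9.7
G1 X5.0 Y2.9
G1 X12.6 Y0.0
G1 X20.5 Y2.2
G1 X25.6 Y8.6
G1 X25.9 Y16.7
; layer 2
G0 Z6.2
G0 X25.9 Y16.7
G1 X21.4 Y23.5
G1 X13.8 Y26.4
G1 X5.9 Y24.2
G1 X0.8 Y17.8
G1 X0.5 Y9.7
G1 X5.0 Y2.9
G1 X12.6 Y0.0
G1 X20.5 Y2.2
G1 X25.6 Y8.6
G1 X25.9 Y16.7
; layer 3
G0 Z9.3
G0 X25.9 Y16.7
G1 X21.4 Y23.5
G1 X13.8 Y26.4
G1 X5.9 Y24.2
G1 X0.8 Y17.8
G1 X0.5 Y9.7
G1 X5.0 Y2.9
G1 X12.6 Y0.0
G1 X20.5 Y2.2
G1 X25.6 Y8.6
G1 X25.9 Y16.7
; layer 4
G0 Z12.4
G0 X25.9 Y16.7
G1 X21.4 Y23.5
G1 X13.8 Y26.4
G1 X5.9 Y24.2
G1 X0.8 Y17.8
G1 X0.5 Y9.7
G1 X5.0 Y2.9
G1 X12.6 Y0.0
G1 X20.5 Y2.2
G1 X25.6 Y8.6
G1 X25.9 Y16.7
; layer 5
G0 Z15.5
G0 X25.9 Y16.7
G1 X21.4 Y23.5
G1 X13.8 Y26.4
G1 X5.9 Y24.2
G1 X0.8 Y17.8
G1 X0.5 Y9.7
G1 X5.0 Y2.9
G1 X12.6 Y0.0
G1 X20.5 Y2.2
G1 X25.6 Y8.6
G1 X25.9 Y16.7
; layer 6
G0 Z18.6
G0 X25.9 Y16.7
G1 X21.4 Y23.5
G1 X13.8 Y26.4
G1 X5.9 Y24.2
G1 X0.8 Y17.8
G1 X0.5 Y9.7
G1 X5.0 Y2.9
G1 X12.6 Y0.0
G1 X20.5 Y2.2
G1 X25.6 Y8.6
G1 X25.9 Y16.7
M2 ; end

The solid is a regular 10-sided prism (a cylinder approximated with 10 flat sides), circumscribed radius ≈ 13.2 mm, height ≈ 18.6 mm. Slicing at Δz = 3.1 mm — 6 equal slices spanning the solid's height, so layer i sits at z = i·h/6 — gives 6 non-empty perimeters. Each is a 10-segment closed polygon; G0 lifts to the layer z and rapids to the start vertex, then G1 traces the edges.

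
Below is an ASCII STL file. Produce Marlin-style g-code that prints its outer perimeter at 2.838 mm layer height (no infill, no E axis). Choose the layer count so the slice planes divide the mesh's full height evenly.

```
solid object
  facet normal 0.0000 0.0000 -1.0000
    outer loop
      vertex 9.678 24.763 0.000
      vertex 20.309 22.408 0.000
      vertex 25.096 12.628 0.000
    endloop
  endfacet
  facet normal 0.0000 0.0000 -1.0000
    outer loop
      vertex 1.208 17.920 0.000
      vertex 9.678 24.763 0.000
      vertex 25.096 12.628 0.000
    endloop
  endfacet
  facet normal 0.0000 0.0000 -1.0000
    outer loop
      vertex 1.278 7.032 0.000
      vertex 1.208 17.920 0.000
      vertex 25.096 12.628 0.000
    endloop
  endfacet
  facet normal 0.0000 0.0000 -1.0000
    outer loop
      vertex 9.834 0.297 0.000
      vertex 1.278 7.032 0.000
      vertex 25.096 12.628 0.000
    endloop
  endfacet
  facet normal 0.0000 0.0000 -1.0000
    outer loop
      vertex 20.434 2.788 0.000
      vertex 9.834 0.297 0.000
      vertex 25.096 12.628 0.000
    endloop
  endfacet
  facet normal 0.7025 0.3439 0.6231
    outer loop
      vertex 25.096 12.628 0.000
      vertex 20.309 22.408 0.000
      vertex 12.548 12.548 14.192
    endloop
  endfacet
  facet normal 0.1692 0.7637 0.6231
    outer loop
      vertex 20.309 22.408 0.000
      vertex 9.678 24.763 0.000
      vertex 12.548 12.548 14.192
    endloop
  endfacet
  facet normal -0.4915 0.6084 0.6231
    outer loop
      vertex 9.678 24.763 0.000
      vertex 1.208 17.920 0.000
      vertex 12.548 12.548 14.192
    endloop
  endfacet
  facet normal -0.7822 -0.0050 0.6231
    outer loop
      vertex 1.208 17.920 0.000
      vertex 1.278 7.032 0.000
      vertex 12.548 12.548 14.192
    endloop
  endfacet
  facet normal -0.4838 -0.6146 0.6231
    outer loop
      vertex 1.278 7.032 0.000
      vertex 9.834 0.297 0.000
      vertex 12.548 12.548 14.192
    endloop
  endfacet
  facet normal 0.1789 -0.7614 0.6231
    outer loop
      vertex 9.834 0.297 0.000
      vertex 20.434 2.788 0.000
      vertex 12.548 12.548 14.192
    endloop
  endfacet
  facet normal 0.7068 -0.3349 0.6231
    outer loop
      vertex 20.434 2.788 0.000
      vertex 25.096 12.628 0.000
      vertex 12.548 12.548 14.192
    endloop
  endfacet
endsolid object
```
; perimeter-only toolpath
G21 ; units = mm
G90 ; absolute positioning
G28 ; home
; layer 1
G0 Z2.838
G0 X22.586 Y12.612
G1 X18.757 Y20.436
G1 X10.252 Y22.320
G1 X3.476 Y16.846
G1 X3.532 Y8.135
G1 X10.377 Y2.747
G1 X18.857 Y4.740
G1 X22.586 Y12.612
; layer 2
G0 Z5.677
G0 X20.077 Y12.596
G1 X17.205 Y18.464
G1 X10.826 Y19.877
G1 X5.744 Y15.771
G1 X5.786 Y9.238
G1 X10.920 Y5.197
G1 X17.280 Y6.692
G1 X20.077 Y12.596
; layer 3
G0 Z8.515
G0 X17.567 Y12.580
G1 X15.652 Y16.492
G1 X11.400 Y17.434
G1 X8.012 Y14.697
G1 X8.040 Y10.342
G1 X11.462 Y7.648
G1 X15.702 Y8.644
G1 X17.567 Y12.580
; layer 4
G0 Z11.354
G0 X15.058 Y12.564
G1 X14.100 Y14.520
G1 X11.974 Y14.991
G1 X10.280 Y13.622
G1 X10.294 Y11.445
G1 X12.005 Y10.098
G1 X14.125 Y10.596
G1 X15.058 Y12.564
M2 ; end

The solid is a regular 7-sided pyramid, base circumscribed radius ≈ 12.5 mm, apex at z ≈ 14.2 mm. Slicing at Δz = 2.838 mm — 5 equal slices spanning the solid's height, so layer i sits at z = i·h/5 — gives 4 non-empty perimeters. Each is a 7-segment closed polygon; G0 lifts to the layer z and rapids to the start vertex, then G1 traces the edges. The cross-section shrinks linearly with z (the slice at the apex is degenerate and omitted).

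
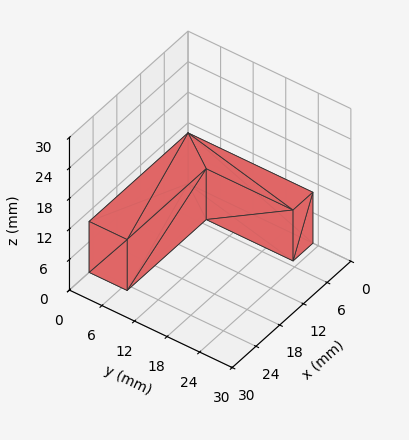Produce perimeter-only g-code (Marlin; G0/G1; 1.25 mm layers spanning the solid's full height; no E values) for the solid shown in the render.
Reading the render: the shape is an L-shaped prism: outer 25 × 23 mm, arm thicknesses ≈ 7 mm (horizontal) and 5 mm (vertical), extruded 10 mm in z (dimensions read to the nearest mm from the axis ticks). For the g-code, the solid's height is divided into equal slices at the stated Δz and each level perimeter traced with G1 moves after a G0 lift.

; perimeter-only toolpath
G21 ; units = mm
G90 ; absolute positioning
G28 ; home
; layer 1
G0 Z1.25
G0 X0.00 Y0.00
G1 X25.00 Y0.00
G1 X25.00 Y7.00
G1 X5.00 Y7.00
G1 X5.00 Y23.00
G1 X0.00 Y23.00
G1 X0.00 Y0.00
; layer 2
G0 Z2.50
G0 X0.00 Y0.00
G1 X25.00 Y0.00
G1 X25.00 Y7.00
G1 X5.00 Y7.00
G1 X5.00 Y23.00
G1 X0.00 Y23.00
G1 X0.00 Y0.00
; layer 3
G0 Z3.75
G0 X0.00 Y0.00
G1 X25.00 Y0.00
G1 X25.00 Y7.00
G1 X5.00 Y7.00
G1 X5.00 Y23.00
G1 X0.00 Y23.00
G1 X0.00 Y0.00
; layer 4
G0 Z5.00
G0 X0.00 Y0.00
G1 X25.00 Y0.00
G1 X25.00 Y7.00
G1 X5.00 Y7.00
G1 X5.00 Y23.00
G1 X0.00 Y23.00
G1 X0.00 Y0.00
; layer 5
G0 Z6.25
G0 X0.00 Y0.00
G1 X25.00 Y0.00
G1 X25.00 Y7.00
G1 X5.00 Y7.00
G1 X5.00 Y23.00
G1 X0.00 Y23.00
G1 X0.00 Y0.00
; layer 6
G0 Z7.50
G0 X0.00 Y0.00
G1 X25.00 Y0.00
G1 X25.00 Y7.00
G1 X5.00 Y7.00
G1 X5.00 Y23.00
G1 X0.00 Y23.00
G1 X0.00 Y0.00
; layer 7
G0 Z8.75
G0 X0.00 Y0.00
G1 X25.00 Y0.00
G1 X25.00 Y7.00
G1 X5.00 Y7.00
G1 X5.00 Y23.00
G1 X0.00 Y23.00
G1 X0.00 Y0.00
; layer 8
G0 Z10.00
G0 X0.00 Y0.00
G1 X25.00 Y0.00
G1 X25.00 Y7.00
G1 X5.00 Y7.00
G1 X5.00 Y23.00
G1 X0.00 Y23.00
G1 X0.00 Y0.00
M2 ; end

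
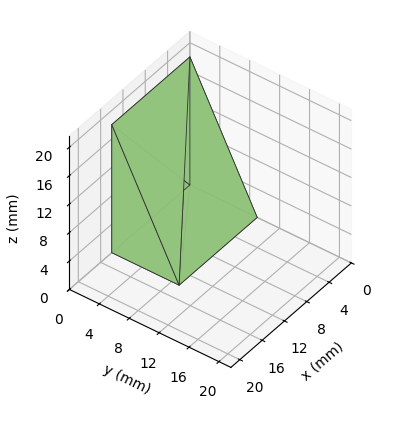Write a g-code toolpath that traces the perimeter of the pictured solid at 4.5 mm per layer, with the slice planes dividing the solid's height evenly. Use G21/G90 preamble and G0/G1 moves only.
Reading the render: the shape is a wedge (ramp): 14 × 9 mm base, rising to 18 mm along the y=0 edge and sloping linearly to z=0 at y=9 (dimensions read to the nearest mm from the axis ticks). For the g-code, the solid's height is divided into equal slices at the stated Δz and each level perimeter traced with G1 moves after a G0 lift.

; perimeter-only toolpath
G21 ; units = mm
G90 ; absolute positioning
G28 ; home
; layer 1
G0 Z4.5
G0 X0.0 Y0.0
G1 X14.0 Y0.0
G1 X14.0 Y6.8
G1 X0.0 Y6.8
G1 X0.0 Y0.0
; layer 2
G0 Z9.0
G0 X0.0 Y0.0
G1 X14.0 Y0.0
G1 X14.0 Y4.5
G1 X0.0 Y4.5
G1 X0.0 Y0.0
; layer 3
G0 Z13.5
G0 X0.0 Y0.0
G1 X14.0 Y0.0
G1 X14.0 Y2.2
G1 X0.0 Y2.2
G1 X0.0 Y0.0
M2 ; end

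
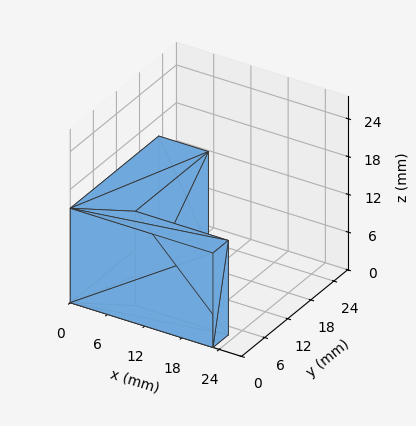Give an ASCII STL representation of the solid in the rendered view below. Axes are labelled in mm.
Reading the render: the shape is an L-shaped prism: outer 23 × 23 mm, arm thicknesses ≈ 4 mm (horizontal) and 8 mm (vertical), extruded 15 mm in z (dimensions read to the nearest mm from the axis ticks). For the STL, each face is triangulated and given an outward normal.

solid part
  facet normal 0.0000 0.0000 -1.0000
    outer loop
      vertex 23.0 4.0 0.0
      vertex 23.0 0.0 0.0
      vertex 0.0 0.0 0.0
    endloop
  endfacet
  facet normal 0.0000 0.0000 -1.0000
    outer loop
      vertex 8.0 4.0 0.0
      vertex 23.0 4.0 0.0
      vertex 0.0 0.0 0.0
    endloop
  endfacet
  facet normal 0.0000 0.0000 -1.0000
    outer loop
      vertex 8.0 23.0 0.0
      vertex 8.0 4.0 0.0
      vertex 0.0 0.0 0.0
    endloop
  endfacet
  facet normal 0.0000 0.0000 -1.0000
    outer loop
      vertex 0.0 23.0 0.0
      vertex 8.0 23.0 0.0
      vertex 0.0 0.0 0.0
    endloop
  endfacet
  facet normal 0.0000 0.0000 1.0000
    outer loop
      vertex 0.0 0.0 15.0
      vertex 23.0 0.0 15.0
      vertex 23.0 4.0 15.0
    endloop
  endfacet
  facet normal 0.0000 0.0000 1.0000
    outer loop
      vertex 0.0 0.0 15.0
      vertex 23.0 4.0 15.0
      vertex 8.0 4.0 15.0
    endloop
  endfacet
  facet normal 0.0000 0.0000 1.0000
    outer loop
      vertex 0.0 0.0 15.0
      vertex 8.0 4.0 15.0
      vertex 8.0 23.0 15.0
    endloop
  endfacet
  facet normal 0.0000 0.0000 1.0000
    outer loop
      vertex 0.0 0.0 15.0
      vertex 8.0 23.0 15.0
      vertex 0.0 23.0 15.0
    endloop
  endfacet
  facet normal 0.0000 -1.0000 0.0000
    outer loop
      vertex 0.0 0.0 0.0
      vertex 23.0 0.0 0.0
      vertex 23.0 0.0 15.0
    endloop
  endfacet
  facet normal 0.0000 -1.0000 0.0000
    outer loop
      vertex 0.0 0.0 0.0
      vertex 23.0 0.0 15.0
      vertex 0.0 0.0 15.0
    endloop
  endfacet
  facet normal 1.0000 0.0000 0.0000
    outer loop
      vertex 23.0 0.0 0.0
      vertex 23.0 4.0 0.0
      vertex 23.0 4.0 15.0
    endloop
  endfacet
  facet normal 1.0000 0.0000 0.0000
    outer loop
      vertex 23.0 0.0 0.0
      vertex 23.0 4.0 15.0
      vertex 23.0 0.0 15.0
    endloop
  endfacet
  facet normal 0.0000 1.0000 0.0000
    outer loop
      vertex 23.0 4.0 0.0
      vertex 8.0 4.0 0.0
      vertex 8.0 4.0 15.0
    endloop
  endfacet
  facet normal 0.0000 1.0000 0.0000
    outer loop
      vertex 23.0 4.0 0.0
      vertex 8.0 4.0 15.0
      vertex 23.0 4.0 15.0
    endloop
  endfacet
  facet normal 1.0000 0.0000 0.0000
    outer loop
      vertex 8.0 4.0 0.0
      vertex 8.0 23.0 0.0
      vertex 8.0 23.0 15.0
    endloop
  endfacet
  facet normal 1.0000 0.0000 0.0000
    outer loop
      vertex 8.0 4.0 0.0
      vertex 8.0 23.0 15.0
      vertex 8.0 4.0 15.0
    endloop
  endfacet
  facet normal 0.0000 1.0000 0.0000
    outer loop
      vertex 8.0 23.0 0.0
      vertex 0.0 23.0 0.0
      vertex 0.0 23.0 15.0
    endloop
  endfacet
  facet normal 0.0000 1.0000 0.0000
    outer loop
      vertex 8.0 23.0 0.0
      vertex 0.0 23.0 15.0
      vertex 8.0 23.0 15.0
    endloop
  endfacet
  facet normal -1.0000 0.0000 0.0000
    outer loop
      vertex 0.0 23.0 0.0
      vertex 0.0 0.0 0.0
      vertex 0.0 0.0 15.0
    endloop
  endfacet
  facet normal -1.0000 0.0000 0.0000
    outer loop
      vertex 0.0 23.0 0.0
      vertex 0.0 0.0 15.0
      vertex 0.0 23.0 15.0
    endloop
  endfacet
endsolid part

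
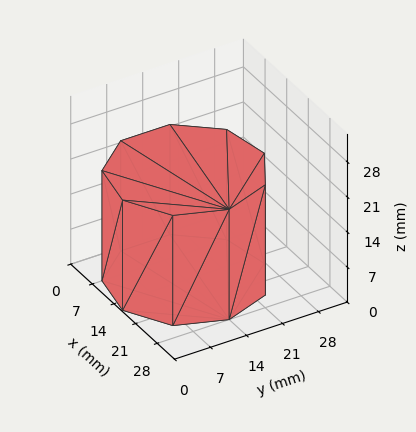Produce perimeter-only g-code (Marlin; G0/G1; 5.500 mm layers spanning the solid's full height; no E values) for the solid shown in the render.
Reading the render: the shape is a regular 9-sided prism (a cylinder approximated with 9 flat sides), circumscribed radius ≈ 14 mm, height ≈ 22 mm (dimensions read to the nearest mm from the axis ticks). For the g-code, the solid's height is divided into equal slices at the stated Δz and each level perimeter traced with G1 moves after a G0 lift.

; perimeter-only toolpath
G21 ; units = mm
G90 ; absolute positioning
G28 ; home
; layer 1
G0 Z5.500
G0 X28.000 Y14.000
G1 X24.725 Y22.999
G1 X16.431 Y27.787
G1 X7.000 Y26.124
G1 X0.844 Y18.788
G1 X0.844 Y9.212
G1 X7.000 Y1.876
G1 X16.431 Y0.213
G1 X24.725 Y5.001
G1 X28.000 Y14.000
; layer 2
G0 Z11.000
G0 X28.000 Y14.000
G1 X24.725 Y22.999
G1 X16.431 Y27.787
G1 X7.000 Y26.124
G1 X0.844 Y18.788
G1 X0.844 Y9.212
G1 X7.000 Y1.876
G1 X16.431 Y0.213
G1 X24.725 Y5.001
G1 X28.000 Y14.000
; layer 3
G0 Z16.500
G0 X28.000 Y14.000
G1 X24.725 Y22.999
G1 X16.431 Y27.787
G1 X7.000 Y26.124
G1 X0.844 Y18.788
G1 X0.844 Y9.212
G1 X7.000 Y1.876
G1 X16.431 Y0.213
G1 X24.725 Y5.001
G1 X28.000 Y14.000
; layer 4
G0 Z22.000
G0 X28.000 Y14.000
G1 X24.725 Y22.999
G1 X16.431 Y27.787
G1 X7.000 Y26.124
G1 X0.844 Y18.788
G1 X0.844 Y9.212
G1 X7.000 Y1.876
G1 X16.431 Y0.213
G1 X24.725 Y5.001
G1 X28.000 Y14.000
M2 ; end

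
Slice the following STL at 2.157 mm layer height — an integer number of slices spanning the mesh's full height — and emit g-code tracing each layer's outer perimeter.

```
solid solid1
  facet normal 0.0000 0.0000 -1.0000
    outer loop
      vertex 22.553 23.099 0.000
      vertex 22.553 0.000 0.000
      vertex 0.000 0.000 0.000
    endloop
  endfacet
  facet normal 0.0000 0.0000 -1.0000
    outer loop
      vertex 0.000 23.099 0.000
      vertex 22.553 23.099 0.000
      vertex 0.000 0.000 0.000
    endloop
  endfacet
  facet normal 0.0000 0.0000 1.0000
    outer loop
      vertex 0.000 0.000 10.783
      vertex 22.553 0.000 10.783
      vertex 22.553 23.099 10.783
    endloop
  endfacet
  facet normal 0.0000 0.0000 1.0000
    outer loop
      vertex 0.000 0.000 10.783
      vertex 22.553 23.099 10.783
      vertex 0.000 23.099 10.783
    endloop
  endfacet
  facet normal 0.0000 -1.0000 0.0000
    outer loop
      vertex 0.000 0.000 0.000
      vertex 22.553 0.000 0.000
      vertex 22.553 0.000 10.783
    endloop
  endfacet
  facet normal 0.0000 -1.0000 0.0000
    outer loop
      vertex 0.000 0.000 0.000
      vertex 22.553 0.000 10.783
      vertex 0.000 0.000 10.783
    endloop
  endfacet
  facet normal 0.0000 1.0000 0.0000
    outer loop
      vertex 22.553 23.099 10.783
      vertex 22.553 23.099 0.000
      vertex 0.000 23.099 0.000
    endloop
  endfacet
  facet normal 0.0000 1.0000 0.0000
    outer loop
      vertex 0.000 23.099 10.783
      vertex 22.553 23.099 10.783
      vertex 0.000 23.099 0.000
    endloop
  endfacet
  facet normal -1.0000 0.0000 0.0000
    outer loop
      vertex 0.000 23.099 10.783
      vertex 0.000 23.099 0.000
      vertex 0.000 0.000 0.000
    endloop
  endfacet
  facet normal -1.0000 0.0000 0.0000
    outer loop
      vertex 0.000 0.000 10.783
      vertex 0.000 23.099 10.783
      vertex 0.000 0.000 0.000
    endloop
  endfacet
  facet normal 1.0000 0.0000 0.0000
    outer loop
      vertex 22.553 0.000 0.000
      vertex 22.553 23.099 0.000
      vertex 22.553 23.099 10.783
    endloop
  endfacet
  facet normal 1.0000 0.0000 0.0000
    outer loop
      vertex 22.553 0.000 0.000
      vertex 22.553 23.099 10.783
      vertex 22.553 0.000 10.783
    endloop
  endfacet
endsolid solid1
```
; perimeter-only toolpath
G21 ; units = mm
G90 ; absolute positioning
G28 ; home
; layer 1
G0 Z2.157
G0 X0.000 Y0.000
G1 X22.553 Y0.000
G1 X22.553 Y23.099
G1 X0.000 Y23.099
G1 X0.000 Y0.000
; layer 2
G0 Z4.313
G0 X0.000 Y0.000
G1 X22.553 Y0.000
G1 X22.553 Y23.099
G1 X0.000 Y23.099
G1 X0.000 Y0.000
; layer 3
G0 Z6.470
G0 X0.000 Y0.000
G1 X22.553 Y0.000
G1 X22.553 Y23.099
G1 X0.000 Y23.099
G1 X0.000 Y0.000
; layer 4
G0 Z8.626
G0 X0.000 Y0.000
G1 X22.553 Y0.000
G1 X22.553 Y23.099
G1 X0.000 Y23.099
G1 X0.000 Y0.000
; layer 5
G0 Z10.783
G0 X0.000 Y0.000
G1 X22.553 Y0.000
G1 X22.553 Y23.099
G1 X0.000 Y23.099
G1 X0.000 Y0.000
M2 ; end

The solid is a rectangular box, roughly 22.6 × 23.1 mm footprint and 10.8 mm tall. Slicing at Δz = 2.157 mm — 5 equal slices spanning the solid's height, so layer i sits at z = i·h/5 — gives 5 non-empty perimeters. Each is a 4-segment closed polygon; G0 lifts to the layer z and rapids to the start vertex, then G1 traces the edges.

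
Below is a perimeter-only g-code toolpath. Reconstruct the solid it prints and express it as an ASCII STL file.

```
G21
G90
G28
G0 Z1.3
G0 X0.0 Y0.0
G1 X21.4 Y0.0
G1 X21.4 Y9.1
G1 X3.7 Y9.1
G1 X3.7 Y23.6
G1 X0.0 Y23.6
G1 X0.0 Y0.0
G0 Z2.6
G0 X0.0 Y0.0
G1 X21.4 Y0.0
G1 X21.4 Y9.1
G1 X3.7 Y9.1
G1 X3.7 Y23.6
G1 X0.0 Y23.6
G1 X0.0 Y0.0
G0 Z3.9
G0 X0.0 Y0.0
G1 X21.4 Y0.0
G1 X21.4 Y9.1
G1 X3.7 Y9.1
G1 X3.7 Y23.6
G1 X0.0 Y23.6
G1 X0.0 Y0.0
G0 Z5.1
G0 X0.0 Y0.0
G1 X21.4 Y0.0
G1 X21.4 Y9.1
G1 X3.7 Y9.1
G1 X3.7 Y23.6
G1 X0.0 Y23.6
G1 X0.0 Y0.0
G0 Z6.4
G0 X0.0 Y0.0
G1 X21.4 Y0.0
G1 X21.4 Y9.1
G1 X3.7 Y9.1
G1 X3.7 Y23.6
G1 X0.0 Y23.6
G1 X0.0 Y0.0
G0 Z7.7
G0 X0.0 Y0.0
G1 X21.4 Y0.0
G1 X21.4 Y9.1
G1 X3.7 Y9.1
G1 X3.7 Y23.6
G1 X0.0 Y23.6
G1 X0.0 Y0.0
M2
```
solid part
  facet normal 0.0000 0.0000 -1.0000
    outer loop
      vertex 21.4 9.1 0.0
      vertex 21.4 0.0 0.0
      vertex 0.0 0.0 0.0
    endloop
  endfacet
  facet normal 0.0000 0.0000 -1.0000
    outer loop
      vertex 3.7 9.1 0.0
      vertex 21.4 9.1 0.0
      vertex 0.0 0.0 0.0
    endloop
  endfacet
  facet normal 0.0000 0.0000 -1.0000
    outer loop
      vertex 3.7 23.6 0.0
      vertex 3.7 9.1 0.0
      vertex 0.0 0.0 0.0
    endloop
  endfacet
  facet normal 0.0000 0.0000 -1.0000
    outer loop
      vertex 0.0 23.6 0.0
      vertex 3.7 23.6 0.0
      vertex 0.0 0.0 0.0
    endloop
  endfacet
  facet normal 0.0000 0.0000 1.0000
    outer loop
      vertex 0.0 0.0 7.7
      vertex 21.4 0.0 7.7
      vertex 21.4 9.1 7.7
    endloop
  endfacet
  facet normal 0.0000 0.0000 1.0000
    outer loop
      vertex 0.0 0.0 7.7
      vertex 21.4 9.1 7.7
      vertex 3.7 9.1 7.7
    endloop
  endfacet
  facet normal 0.0000 0.0000 1.0000
    outer loop
      vertex 0.0 0.0 7.7
      vertex 3.7 9.1 7.7
      vertex 3.7 23.6 7.7
    endloop
  endfacet
  facet normal 0.0000 0.0000 1.0000
    outer loop
      vertex 0.0 0.0 7.7
      vertex 3.7 23.6 7.7
      vertex 0.0 23.6 7.7
    endloop
  endfacet
  facet normal 0.0000 -1.0000 0.0000
    outer loop
      vertex 0.0 0.0 0.0
      vertex 21.4 0.0 0.0
      vertex 21.4 0.0 7.7
    endloop
  endfacet
  facet normal 0.0000 -1.0000 0.0000
    outer loop
      vertex 0.0 0.0 0.0
      vertex 21.4 0.0 7.7
      vertex 0.0 0.0 7.7
    endloop
  endfacet
  facet normal 1.0000 0.0000 0.0000
    outer loop
      vertex 21.4 0.0 0.0
      vertex 21.4 9.1 0.0
      vertex 21.4 9.1 7.7
    endloop
  endfacet
  facet normal 1.0000 0.0000 0.0000
    outer loop
      vertex 21.4 0.0 0.0
      vertex 21.4 9.1 7.7
      vertex 21.4 0.0 7.7
    endloop
  endfacet
  facet normal 0.0000 1.0000 0.0000
    outer loop
      vertex 21.4 9.1 0.0
      vertex 3.7 9.1 0.0
      vertex 3.7 9.1 7.7
    endloop
  endfacet
  facet normal 0.0000 1.0000 0.0000
    outer loop
      vertex 21.4 9.1 0.0
      vertex 3.7 9.1 7.7
      vertex 21.4 9.1 7.7
    endloop
  endfacet
  facet normal 1.0000 0.0000 0.0000
    outer loop
      vertex 3.7 9.1 0.0
      vertex 3.7 23.6 0.0
      vertex 3.7 23.6 7.7
    endloop
  endfacet
  facet normal 1.0000 0.0000 0.0000
    outer loop
      vertex 3.7 9.1 0.0
      vertex 3.7 23.6 7.7
      vertex 3.7 9.1 7.7
    endloop
  endfacet
  facet normal 0.0000 1.0000 0.0000
    outer loop
      vertex 3.7 23.6 0.0
      vertex 0.0 23.6 0.0
      vertex 0.0 23.6 7.7
    endloop
  endfacet
  facet normal 0.0000 1.0000 0.0000
    outer loop
      vertex 3.7 23.6 0.0
      vertex 0.0 23.6 7.7
      vertex 3.7 23.6 7.7
    endloop
  endfacet
  facet normal -1.0000 0.0000 0.0000
    outer loop
      vertex 0.0 23.6 0.0
      vertex 0.0 0.0 0.0
      vertex 0.0 0.0 7.7
    endloop
  endfacet
  facet normal -1.0000 0.0000 0.0000
    outer loop
      vertex 0.0 23.6 0.0
      vertex 0.0 0.0 7.7
      vertex 0.0 23.6 7.7
    endloop
  endfacet
endsolid part

The G0 Z moves step by Δz≈1.3 mm. Every layer's G1 loop is the same polygon, so the solid is a straight extrusion of it from z=0 to z≈7.7. Closing with flat bottom and top caps and triangulating gives 20 facets — an L-shaped prism: outer 21.4 × 23.6 mm, arm thicknesses ≈ 9.1 mm (horizontal) and 3.7 mm (vertical), extruded 7.7 mm in z.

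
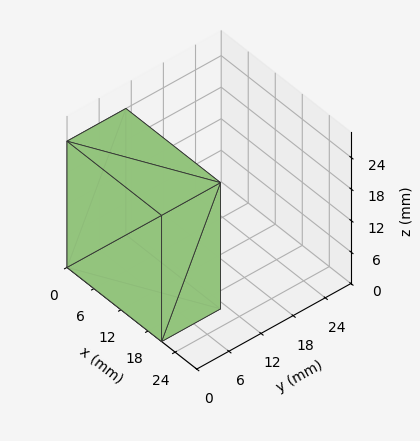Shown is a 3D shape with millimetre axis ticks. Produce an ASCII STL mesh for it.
Reading the render: the shape is a rectangular box, roughly 21 × 11 mm footprint and 24 mm tall (dimensions read to the nearest mm from the axis ticks). For the STL, each face is triangulated and given an outward normal.

solid part
  facet normal 0.0000 0.0000 -1.0000
    outer loop
      vertex 21.0 11.0 0.0
      vertex 21.0 0.0 0.0
      vertex 0.0 0.0 0.0
    endloop
  endfacet
  facet normal 0.0000 0.0000 -1.0000
    outer loop
      vertex 0.0 11.0 0.0
      vertex 21.0 11.0 0.0
      vertex 0.0 0.0 0.0
    endloop
  endfacet
  facet normal 0.0000 0.0000 1.0000
    outer loop
      vertex 0.0 0.0 24.0
      vertex 21.0 0.0 24.0
      vertex 21.0 11.0 24.0
    endloop
  endfacet
  facet normal 0.0000 0.0000 1.0000
    outer loop
      vertex 0.0 0.0 24.0
      vertex 21.0 11.0 24.0
      vertex 0.0 11.0 24.0
    endloop
  endfacet
  facet normal 0.0000 -1.0000 0.0000
    outer loop
      vertex 0.0 0.0 0.0
      vertex 21.0 0.0 0.0
      vertex 21.0 0.0 24.0
    endloop
  endfacet
  facet normal 0.0000 -1.0000 0.0000
    outer loop
      vertex 0.0 0.0 0.0
      vertex 21.0 0.0 24.0
      vertex 0.0 0.0 24.0
    endloop
  endfacet
  facet normal 0.0000 1.0000 0.0000
    outer loop
      vertex 21.0 11.0 24.0
      vertex 21.0 11.0 0.0
      vertex 0.0 11.0 0.0
    endloop
  endfacet
  facet normal 0.0000 1.0000 0.0000
    outer loop
      vertex 0.0 11.0 24.0
      vertex 21.0 11.0 24.0
      vertex 0.0 11.0 0.0
    endloop
  endfacet
  facet normal -1.0000 0.0000 0.0000
    outer loop
      vertex 0.0 11.0 24.0
      vertex 0.0 11.0 0.0
      vertex 0.0 0.0 0.0
    endloop
  endfacet
  facet normal -1.0000 0.0000 0.0000
    outer loop
      vertex 0.0 0.0 24.0
      vertex 0.0 11.0 24.0
      vertex 0.0 0.0 0.0
    endloop
  endfacet
  facet normal 1.0000 0.0000 0.0000
    outer loop
      vertex 21.0 0.0 0.0
      vertex 21.0 11.0 0.0
      vertex 21.0 11.0 24.0
    endloop
  endfacet
  facet normal 1.0000 0.0000 0.0000
    outer loop
      vertex 21.0 0.0 0.0
      vertex 21.0 11.0 24.0
      vertex 21.0 0.0 24.0
    endloop
  endfacet
endsolid part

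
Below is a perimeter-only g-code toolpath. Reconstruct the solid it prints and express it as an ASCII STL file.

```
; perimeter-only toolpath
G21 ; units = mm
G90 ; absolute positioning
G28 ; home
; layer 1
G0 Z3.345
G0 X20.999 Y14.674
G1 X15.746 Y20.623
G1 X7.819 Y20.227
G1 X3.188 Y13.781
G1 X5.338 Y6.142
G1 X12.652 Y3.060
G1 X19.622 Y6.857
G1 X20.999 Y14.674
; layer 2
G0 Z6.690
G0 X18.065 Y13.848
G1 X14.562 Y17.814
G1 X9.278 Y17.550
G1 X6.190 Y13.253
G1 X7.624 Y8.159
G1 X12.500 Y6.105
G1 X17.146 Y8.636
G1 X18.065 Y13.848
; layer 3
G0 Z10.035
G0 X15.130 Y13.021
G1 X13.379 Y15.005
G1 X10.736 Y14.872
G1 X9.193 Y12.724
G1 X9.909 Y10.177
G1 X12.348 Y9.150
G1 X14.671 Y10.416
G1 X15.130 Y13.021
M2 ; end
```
solid part
  facet normal 0.0000 0.0000 -1.0000
    outer loop
      vertex 6.361 22.904 0.000
      vertex 16.930 23.433 0.000
      vertex 23.934 15.500 0.000
    endloop
  endfacet
  facet normal 0.0000 0.0000 -1.0000
    outer loop
      vertex 0.185 14.310 0.000
      vertex 6.361 22.904 0.000
      vertex 23.934 15.500 0.000
    endloop
  endfacet
  facet normal 0.0000 0.0000 -1.0000
    outer loop
      vertex 3.053 4.124 0.000
      vertex 0.185 14.310 0.000
      vertex 23.934 15.500 0.000
    endloop
  endfacet
  facet normal 0.0000 0.0000 -1.0000
    outer loop
      vertex 12.805 0.015 0.000
      vertex 3.053 4.124 0.000
      vertex 23.934 15.500 0.000
    endloop
  endfacet
  facet normal 0.0000 0.0000 -1.0000
    outer loop
      vertex 22.098 5.078 0.000
      vertex 12.805 0.015 0.000
      vertex 23.934 15.500 0.000
    endloop
  endfacet
  facet normal 0.5793 0.5115 0.6346
    outer loop
      vertex 23.934 15.500 0.000
      vertex 16.930 23.433 0.000
      vertex 12.195 12.195 13.380
    endloop
  endfacet
  facet normal -0.0386 0.7719 0.6346
    outer loop
      vertex 16.930 23.433 0.000
      vertex 6.361 22.904 0.000
      vertex 12.195 12.195 13.380
    endloop
  endfacet
  facet normal -0.6276 0.4510 0.6346
    outer loop
      vertex 6.361 22.904 0.000
      vertex 0.185 14.310 0.000
      vertex 12.195 12.195 13.380
    endloop
  endfacet
  facet normal -0.7439 -0.2095 0.6346
    outer loop
      vertex 0.185 14.310 0.000
      vertex 3.053 4.124 0.000
      vertex 12.195 12.195 13.380
    endloop
  endfacet
  facet normal -0.3001 -0.7122 0.6346
    outer loop
      vertex 3.053 4.124 0.000
      vertex 12.805 0.015 0.000
      vertex 12.195 12.195 13.380
    endloop
  endfacet
  facet normal 0.3697 -0.6786 0.6346
    outer loop
      vertex 12.805 0.015 0.000
      vertex 22.098 5.078 0.000
      vertex 12.195 12.195 13.380
    endloop
  endfacet
  facet normal 0.7611 -0.1341 0.6346
    outer loop
      vertex 22.098 5.078 0.000
      vertex 23.934 15.500 0.000
      vertex 12.195 12.195 13.380
    endloop
  endfacet
endsolid part

The G0 Z moves step by Δz≈3.345 mm. The G1 loops shrink linearly with z, so the solid tapers from its base footprint up to z≈13.4. Closing with a flat bottom cap and the tapered top and triangulating gives 12 facets — a regular 7-sided pyramid, base circumscribed radius ≈ 12.2 mm, apex at z ≈ 13.4 mm.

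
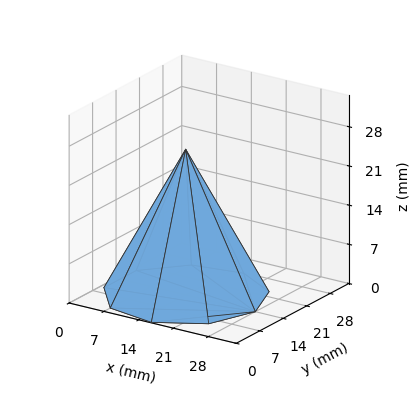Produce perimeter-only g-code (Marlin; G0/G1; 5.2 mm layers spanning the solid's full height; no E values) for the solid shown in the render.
Reading the render: the shape is a regular 9-sided pyramid, base circumscribed radius ≈ 14 mm, apex at z ≈ 26 mm (dimensions read to the nearest mm from the axis ticks). For the g-code, the solid's height is divided into equal slices at the stated Δz and each level perimeter traced with G1 moves after a G0 lift.

; perimeter-only toolpath
G21 ; units = mm
G90 ; absolute positioning
G28 ; home
; layer 1
G0 Z5.2
G0 X25.2 Y14.0
G1 X22.6 Y21.2
G1 X15.9 Y25.0
G1 X8.4 Y23.7
G1 X3.4 Y17.8
G1 X3.4 Y10.2
G1 X8.4 Y4.3
G1 X15.9 Y3.0
G1 X22.6 Y6.8
G1 X25.2 Y14.0
; layer 2
G0 Z10.4
G0 X22.4 Y14.0
G1 X20.4 Y19.4
G1 X15.4 Y22.3
G1 X9.8 Y21.3
G1 X6.1 Y16.9
G1 X6.1 Y11.1
G1 X9.8 Y6.7
G1 X15.4 Y5.7
G1 X20.4 Y8.6
G1 X22.4 Y14.0
; layer 3
G0 Z15.6
G0 X19.6 Y14.0
G1 X18.3 Y17.6
G1 X15.0 Y19.5
G1 X11.2 Y18.8
G1 X8.7 Y15.9
G1 X8.7 Y12.1
G1 X11.2 Y9.2
G1 X15.0 Y8.5
G1 X18.3 Y10.4
G1 X19.6 Y14.0
; layer 4
G0 Z20.8
G0 X16.8 Y14.0
G1 X16.1 Y15.8
G1 X14.5 Y16.8
G1 X12.6 Y16.4
G1 X11.4 Y15.0
G1 X11.4 Y13.0
G1 X12.6 Y11.6
G1 X14.5 Y11.2
G1 X16.1 Y12.2
G1 X16.8 Y14.0
M2 ; end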